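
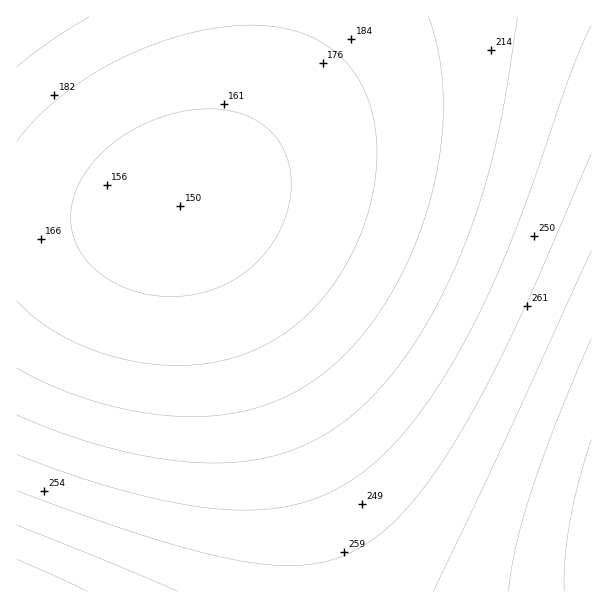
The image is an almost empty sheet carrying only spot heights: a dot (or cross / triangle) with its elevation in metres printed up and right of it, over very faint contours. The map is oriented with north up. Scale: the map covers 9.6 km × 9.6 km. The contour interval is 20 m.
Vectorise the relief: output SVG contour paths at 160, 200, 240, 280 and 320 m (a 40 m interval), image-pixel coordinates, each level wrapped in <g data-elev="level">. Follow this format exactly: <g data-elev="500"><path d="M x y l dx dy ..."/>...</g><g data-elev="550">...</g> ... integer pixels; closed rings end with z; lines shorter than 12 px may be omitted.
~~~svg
<g data-elev="160"><path d="M158 296l-24-5-21-9-18-13-13-15-9-18-2-18 2-20 8-19 14-19 19-17 23-15 24-11 25-6 26-2 24 3 19 8 12 8 11 12 7 13 5 15 1 17-1 16-5 17-7 17-10 14-12 14-14 12-15 9-17 6-16 5-18 2z"/></g><g data-elev="200"><path d="M17 67l34-26 38-24"/><path d="M428 17l11 40 4 47-3 48-10 49-17 50-23 45-27 39-31 32-30 21-33 16-36 9-39 4-44-3-46-10-45-15-42-21"/></g><g data-elev="240"><path d="M591 26l-21 48-56 160-20 48-21 44-27 48-27 40-29 34-28 25-29 18-31 12-35 6-37 1-45-5-51-12-59-17-58-22"/></g><g data-elev="280"><path d="M178 591l-161-66"/><path d="M591 251l-90 198-68 142"/></g><g data-elev="320"><path d="M591 439l-13 44-8 39-5 36-1 33"/></g>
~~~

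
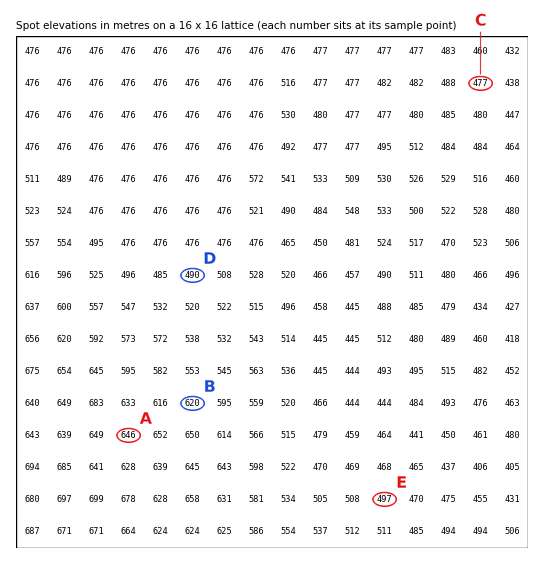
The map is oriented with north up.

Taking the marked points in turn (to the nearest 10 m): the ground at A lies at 650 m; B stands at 620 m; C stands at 480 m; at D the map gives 490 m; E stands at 500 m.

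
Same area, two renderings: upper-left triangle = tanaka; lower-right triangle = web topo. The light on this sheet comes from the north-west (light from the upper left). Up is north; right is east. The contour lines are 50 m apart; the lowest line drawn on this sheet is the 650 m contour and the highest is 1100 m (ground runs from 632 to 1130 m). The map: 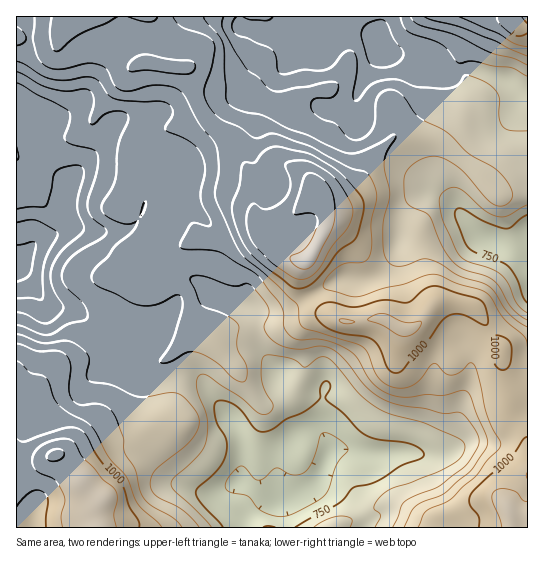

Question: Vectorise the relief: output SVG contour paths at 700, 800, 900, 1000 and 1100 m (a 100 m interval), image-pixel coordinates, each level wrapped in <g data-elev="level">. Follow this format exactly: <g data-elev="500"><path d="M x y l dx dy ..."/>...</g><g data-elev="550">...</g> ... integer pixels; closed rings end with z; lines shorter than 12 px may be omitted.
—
<g data-elev="700"><path d="M273 515l-13-5-13-14-16-3-4-3-2-4 1-4 9-13 4-3 4 0 11 12 4 2 5-1 10-9 4-2 13 6 9 1 7-4 5-6 11-32 4 0 5 2 15 10 2 5-11 14-8 25-6 8-32 17-9 3z"/><path d="M17 222l13-2 7 0 18 10 3 4-11 21-3 10-1 12 0 18-1 4-25-1"/></g><g data-elev="800"><path d="M211 527l-17-19-19-17-4-6 3-7 25-24 7-12 1-23-10-28 0-12 4-4 6 0 34 22 17 16 4 1 5 0 5-4 1-5-10-18-2-17 2-12 2-2 4-1 22 4 14 8 14-10 8 1 10 8 22 28 18 14 14 6 35 10 32 14 6 5 1 6-2 5-9 9-19 10-44 16-9 6-8 11 0 3 7 6-6 12"/><path d="M350 527l2-8-5-2-5-1-15 3-13 8"/><path d="M527 313l-10-10-9-20-7-9-11-6-23-7-8-6-16-33-4-21 2-6 2-3 6-4 5-1 8 3 22 20 13 6 10 0 20-11"/><path d="M17 160l2-3-2-10"/><path d="M527 131l-16 0-8-4-4-8 1-20-4-8-10-9-17-7-4 1-8 10-11 3-29-2-20-8-16 2-11 5-11 13-4 2-2-6 4-33-2-8-4-3-7 2-11 13-7 4-8 1-15-1-16 4-6 0-3-4-2-15-5-6-24-11-9-2-4-4-2-7 4-8"/><path d="M17 83l50 27 3 4 0 4-6 19 2 4 6 4 21 4 4 4 1 6-1 10-9 29 0 9 3 10 13 10 3 4-5 7-30 19-7 8-3 8 0 6 3 6 16 16 5 6 2 7-2 5-17 5-15 9-7 2-6-1-24-9"/><path d="M243 17l7 3 15 1 5-2 3-2"/><path d="M400 17l3 9 4 5 35 14 16 18 15-2 21 5 16 1 17 9"/></g><g data-elev="900"><path d="M182 527l-8-8-23-13-8-9-4-8-4-19-10-17-2-16-11-26-10-6-8-1-13 1-6-2-3-4-3-10 2-24-5-10-8-4-21 0-20-7"/><path d="M527 327l-18-13-15-23-9-7-26-8-18-12-12-5-7 0-21 7-7 0-5-4-4-7-2-10 0-23 7-28-5-23-1-9 2-9 9-14 1-4-3 0-12 7-20 10-14 1-40-18-20-7-24-12-18-4-12-5-5-4-2-5-3-55-4-7-13-14-2-5"/><path d="M17 61l8 3 17 12 11 3 14 1 19-3 8 1 6 4 9 13 7 4 25 3 20-1 9 4 3 5 0 4-7 12 0 4 25 13 8 7 4 8 2 13-4 27 2 8 8 16 0 3-2 1-14-3-4 1-10 18-1 5 5 2 22 1 12 2 37 22 25 31 2 8 1 14 7 10 8 3 16-1 10 1 21 9 11 8 16 26 8 7 10 5 15 2 20-3 16 2 21-6 6 3 18 44 1 5-1 5-16 23-24 21-8 5-17 6-8 5-10 20"/><path d="M424 17l9 3 32 9 62 27"/></g><g data-elev="1000"><path d="M139 527l-1-6-9-15-7-21-21-24-14-24-5-6-7-3-8 0-42 14-4-1-4-3"/><path d="M17 506l6-8 8-6 7-2 5 2 3 3 2 6-2 26"/><path d="M527 437l-4 2-12 18-25 22-15 15-2 9 10 14 0 10"/><path d="M393 373l5 0 5-3 25-29 13-19 8-6 6-2 7 0 20 10 5 1 1-8-5-14-7-5-42-12-9 3-12 11-6 3-24-3-29 7-25-5-6 2-5 3-2 4 0 6 10 10 13 6 26 4 9 4 6 8 7 19z"/><path d="M502 370l4-1 4-5 1-18-1-4-4-4-11-3-2 2-1 4 1 17 3 8z"/><path d="M293 287l9 1 11-5 12-13 13-18 17-13 3-6 4-16 2-14-3-7-11-13-19-17-22-13-28-6-7 0-10 4-10 12-8-1-3 1-4 23-7 17 0 10 7 22 10 16 14 14z"/><path d="M179 74l8 0 5-1 3-4 0-6-5-2-20-2-25-5-11 4-4 4-2 5 1 3 2 2 18-2z"/><path d="M52 17l-2 21 3 11 4 2 22-17 27-11 11-6"/><path d="M128 17l21 5 5-1 3-4"/><path d="M497 17l2 6 14 12 6 1 8-3"/></g><g data-elev="1100"><path d="M49 461l5 0 7-2 3-4 0-4-6-2-8 2-4 6z"/><path d="M301 269l8-1 6-6 16-31 4-13-1-17-3-12-9-11-11-5-4 0-3 4-10 34 1 4 18-1 3 3 2 4-3 10-7 14-6 6-10 4-2 3 3 5z"/></g>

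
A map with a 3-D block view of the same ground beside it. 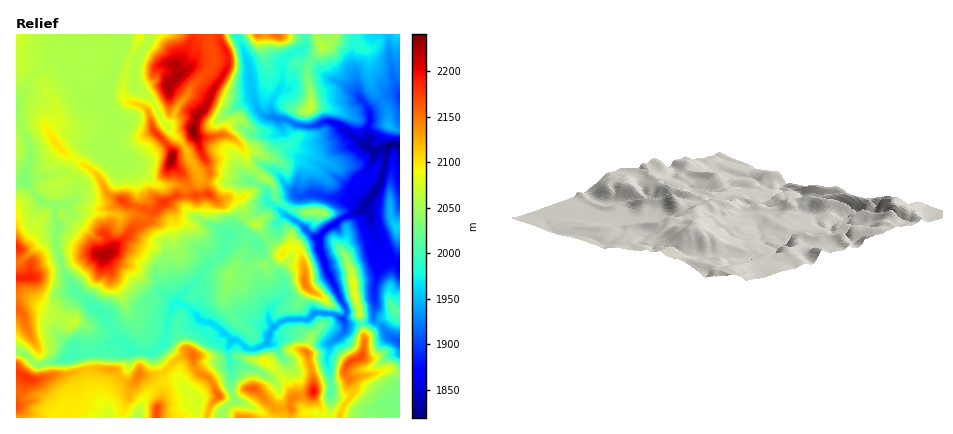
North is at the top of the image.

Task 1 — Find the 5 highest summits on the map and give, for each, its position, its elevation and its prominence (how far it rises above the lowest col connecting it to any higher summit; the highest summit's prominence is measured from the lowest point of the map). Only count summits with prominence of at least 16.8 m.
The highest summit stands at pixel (194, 130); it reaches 2241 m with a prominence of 422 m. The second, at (172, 158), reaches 2235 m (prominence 99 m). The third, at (168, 86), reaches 2226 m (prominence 54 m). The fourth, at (104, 256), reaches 2224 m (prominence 74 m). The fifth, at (314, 392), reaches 2199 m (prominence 158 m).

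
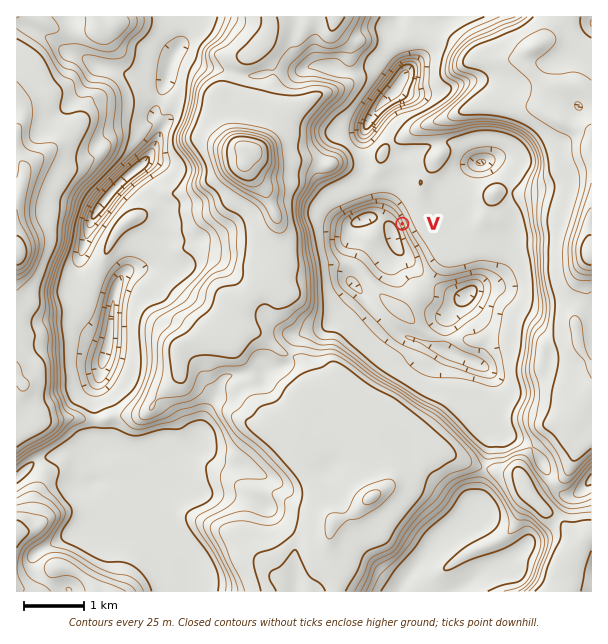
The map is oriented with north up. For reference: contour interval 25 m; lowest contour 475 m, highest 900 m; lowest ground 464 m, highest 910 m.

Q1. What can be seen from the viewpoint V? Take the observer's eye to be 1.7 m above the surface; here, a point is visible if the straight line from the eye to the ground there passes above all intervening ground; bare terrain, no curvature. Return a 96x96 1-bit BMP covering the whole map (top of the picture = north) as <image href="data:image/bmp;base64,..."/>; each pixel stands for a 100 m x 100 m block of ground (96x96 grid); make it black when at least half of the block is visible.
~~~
<image width="96" height="96" href="data:image/bmp;base64,Qk2+BAAAAAAAAD4AAAAoAAAAYAAAAGAAAAABAAEAAAAAAIAEAAATCwAAEwsAAAIAAAAAAAAA////AAAAAAAAAAAAAAAAAAAAAAAAAAAAAAAAAAAAAAAAAAAAAAAAAAAAAAAAAAAAAAAAAAAAAAAAAAAAAAAAAAAAAAAAAAAAAAAAAAAAAAAAAAAAAAAAAAAAAAAAAAAAAAAAAAAAAAAAAAAAAAAAAAAAAAAAAAAAAAAAAAAAAAAAAAAAAAAAAAAAAAAAAAAAAAAAAAAAABAAAAAAAAAAAAAAAAAAAAAAAAAAAAAAACAAAAAAAAAAAAAAAEAAAAAAAAAAAAAAAAAAAAAAAAAAAAAAAAAAAAAAAAAAAAAAAAAAAAAAAAAAAAAAAAAAAAAAAAAAAAAAYAAAAAAAAAAAAAAD/AAAAAAAAAAAAAAH/AAAAAAAAAAAAAAP/AAAAAAAAAAAAAA/+AAAAAAAAAAAAAD8MAAAAAAAAAAAAAH4AAAAAAAAAAAAAAPwAAAAAAAAAAAAAAfgAAAAAAAAAAAAAB/AAAAAAAAAAAAAAD+AAAAAAAAAAAAAAH+AAAAAAAAAAAAAAf8AAAAAAAAAAAAAB/wAAAAAAAAAAAAAH/ACAAAAAAAAAAAAP//8AAAAAAAAAAAA///4AAAAAAAAAAAB/jnwAAAAAAAAAAAD/AAAAAAAAAAAAAD/8BAAAAAAAAAAAAP/4AAAAAAAAAAAAA//zAAAAAAAAAAAAA//nAAAAAAAAAAAAAH/OAAAAAAAAAAAAAD+cAAAAAAAAAAAAADwcAAAAAAAAAAAAABw4AAAAAAAAAAAAABzwEAAAAAAAAAAAADzwMAAAAAAAAAAAAD/g8AAAAAAAAAAAAH/B8AAAAAAAAAAAAH+D/AAAAAAAAAAAAH8H/gAAAAAAAAAAAH8P/gAAAAAAAAAAAH8f/AAAAAAAAAAAAH///AAAAAAAAAAAAH//+AAAAAAAAAAAAP//8AAAAAAAAAAAAP//8AAAAAAAAAAAAP//4AAAAAAAAAAAAP//4AAAAAAAAAAAAf//4AAAAAAAAAAAA///4AAAAAAAAAAAA///4AAAAAAAAAAAB+f/wAAAAAAAAAAAB+H/wAAAAAAAAAAAD/B/gAAAAAAAAAAAD/APgAAAAAAAAAAADvgAAAAAAAAAAAAAPHwAAAAAAAAAAAAAfH8AAAAAAAAAAAAAPHOAAAAAAAAAAAAAPGGAAAAAAAAAAAAAHAAAAAAAAAAAAAAAHAAAAAAAAAAAAAAAGAAAAAAAAAAAAAAAAAAAAAAAAAAAAAAAAAAAAAAAAAAAAAAAAAAAAAAAAAAAAAAAAAAAAAAAAAAAAAAAAAAAAAAAAAAAAAAAAAAAAAAAAAAAAAAAAAAAAAAAAAAAAAAAAAAAAAAAAAAAAAAAAAAAAAAAAAAAAAAAAAAAAAAAAAAAAAAAAAAAAAAAAAAAAAAAAAAAAAAAAAAAAAAAAAAAAAAAAAAAAAAAAAAAAAAAAAAAAAAAAAAAAAAAAAAAAAAAAAAAAAAAAAAAAAAAAAAAAAAAAAAAAAAAAAAAAAAAAAAAAAAAAAAAAAAAAAAAAAAAAAAAAAAAAAAAAAAAAAAAAAAAAA="/>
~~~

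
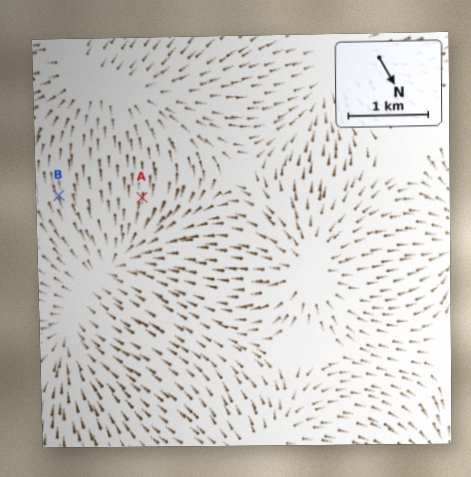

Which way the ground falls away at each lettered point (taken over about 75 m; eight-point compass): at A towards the NE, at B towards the N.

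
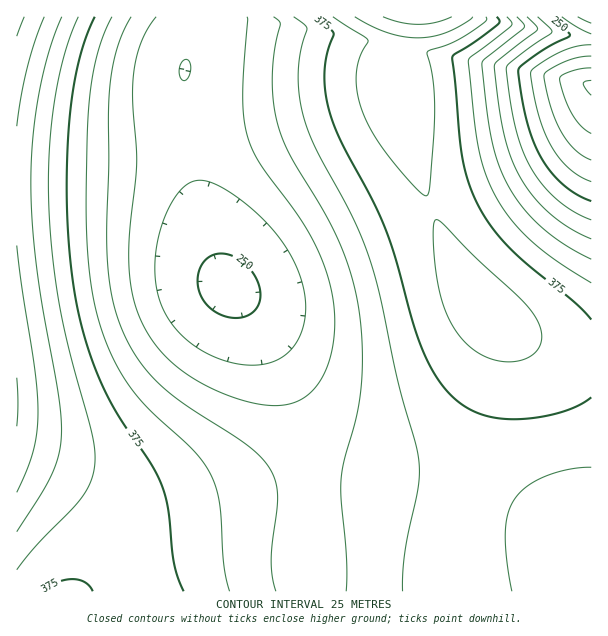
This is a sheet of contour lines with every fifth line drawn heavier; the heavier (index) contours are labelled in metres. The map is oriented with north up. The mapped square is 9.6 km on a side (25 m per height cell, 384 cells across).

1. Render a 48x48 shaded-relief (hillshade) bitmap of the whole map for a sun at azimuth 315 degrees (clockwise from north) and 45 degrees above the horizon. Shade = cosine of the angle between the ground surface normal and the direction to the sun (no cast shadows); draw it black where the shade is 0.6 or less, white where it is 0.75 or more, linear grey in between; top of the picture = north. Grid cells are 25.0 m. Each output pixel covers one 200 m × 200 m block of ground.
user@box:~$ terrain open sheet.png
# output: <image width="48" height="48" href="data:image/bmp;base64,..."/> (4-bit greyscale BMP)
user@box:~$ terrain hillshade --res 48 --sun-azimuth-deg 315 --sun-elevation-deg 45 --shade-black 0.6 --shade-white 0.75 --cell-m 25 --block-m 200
<image width="48" height="48" href="data:image/bmp;base64,Qk32BAAAAAAAAHYAAAAoAAAAMAAAADAAAAABAAQAAAAAAIAEAAATCwAAEwsAABAAAAAAAAAAAAAAABEREQAiIiIAMzMzAERERABVVVUAZmZmAHd3dwCIiIgAmZmZAKqqqgC7u7sAzMzMAN3d3QDu7u4A////AHiZqru7u6qqmZmaqrvMzMzMu7qqqqqrvHiJqqu7u6qpmZmaqrvMzMzMy7qqqqqru3eJmqq7uqqpmZmaqru8zMzMy7uqqqqqu2eImaqqqqqZmZmaqru8zMzMy7uqqqqqu2d4maqqqqqZmZmaqru8zMzMy7uqqqqqq2d4mZqqqqqZmZmaqru8zMzMy7uqqqqqqmZ4iZqqqqqZmZmaqru8zMzMy7uqqqqqqmZ4iZmqqqqpmZmqqru7zMzMy7uqqqqqqmZ4iZmqqqqqqqqqqru7zMzMy7uqqqmaqmZ3iZmqqqqqqqqqq7u8zMzMu7uqqpmZqmZ3iZmqqqqqqqqru7u8zMzMu7uqqpmZmmZ4iZmqqqqru7u7u7zMzMzLu7qqqZmZmWd4iZmqqru7u7u7vMzMzMzLu7qqqZmZmWd4iZmqq7u7u7vMzMzMzMzLu7qqqZmZmXd4iZmqq7u7vMzMzMzMzMzLu7qqmZmZmXd4iJmqq7u8zMzMzN3d3MzMu7qqmZmZmXd4iJmqq7u8zMzN3d3d3czMu7qqqZmZmXd4iJmaq7u8zMzd3d3d3czMu7qqqZmZmXd3iImaqru8zM3d3d3d3dzMu7qqqpmZmXd3iImZqru8zM3d3d3d3d3My7uqqqmZmXd3eIiZqqu7zMzd3d3d3d3My7uqqqqqqnd3eIiJmqq7zMzd3d3d3d3My7u6qqqqqnd3d4iJmaq7vMzN3d3d3d3czLu6qqqqqnd3d3iImZqru8zM3d3d3d3czLu7uqqru3d3d3eIiZqqu7zMzd3d3d3czLu7u7u7u3d3d3d4iJmqq7vMzN3d3d3czLu7u7u7u3d3d3d4iJmaqru8zM3d3d3MzLu7u7u7zHd3d3d3iImZqqu7zMzd3dzMzLu7u7u8zHd3d3d3iImZqqu7vMzMzMzMy7u6u7u8zHd3d3d3iImZqqq7vMzMzMzMu7qqqru8zGZnd3d3iImZqqq7u8zMzMzLu6qqqqu8zGZmd3d4iImZqqq7u8zMzMzLuqqpqqq7zGZmd3d4iJmaqqq7u8zMzMy7uqmZmaq7zGZmd3d4iJmaqqu7u8zMzMu7qpmYmZqrzGZmd3eIiZmqqru7u8zMzLu6qZiIiJmrzGZmZ3eImZqqu7u7zMzMy7u6qYh3eImavGZmZ3eImaqru7vMzMzMy7uqmYd3d3iau2ZmZ3eImaq7vMzMzMzMy7uqmIdmZneJq2ZmZneImau7zMzMzMzMy7upmHdmZmeJq2ZmZneImau8zMzd3dzMy7upmHZlVmd4qlVVZmd4mau8zN3d3d3czLupmHZVVWZ4mlVVVmd4iau8zN3d3d3dzLupmHZVVVZ4mVVVVWZ3iau8zd3d3d3dzMuqmHZVVFVVZlVVVVZniZq8zd3e7u7d3MuqmHVDMiIjM1VVVVVneJq7zN3e7u7t3cuphkMhAAABI1VURFVWeJqrzN3u7u7ty6mHVCEAAAACRVVURERWZ4mrvN3e7dzLqYdlQyEAASNWimVURERVZ4mavM3e7cupiHZlQyEAACR5zQ=="/>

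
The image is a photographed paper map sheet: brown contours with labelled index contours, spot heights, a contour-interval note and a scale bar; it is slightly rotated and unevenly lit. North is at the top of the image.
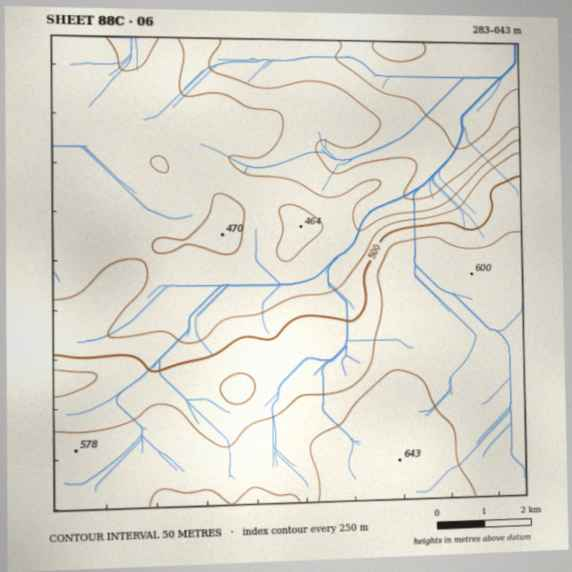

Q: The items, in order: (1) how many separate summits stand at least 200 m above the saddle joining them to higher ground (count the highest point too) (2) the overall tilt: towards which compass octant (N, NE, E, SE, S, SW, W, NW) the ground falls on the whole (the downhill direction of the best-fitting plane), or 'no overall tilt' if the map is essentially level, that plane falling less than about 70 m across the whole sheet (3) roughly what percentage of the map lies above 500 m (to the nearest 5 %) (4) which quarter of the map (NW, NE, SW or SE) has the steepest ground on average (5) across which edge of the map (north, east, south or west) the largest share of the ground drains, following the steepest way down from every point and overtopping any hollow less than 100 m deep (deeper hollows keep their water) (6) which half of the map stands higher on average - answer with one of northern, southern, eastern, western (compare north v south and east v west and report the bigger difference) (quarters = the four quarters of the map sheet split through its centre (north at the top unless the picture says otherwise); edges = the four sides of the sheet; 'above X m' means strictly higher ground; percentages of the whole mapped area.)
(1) Counting only tops that stand 200 m proud, the map has 1 summit.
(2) Overall the map slopes down towards the north.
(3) Ground above 500 m makes up about 45 % of the sheet.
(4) The north-east quarter is the steepest part of the map.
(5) The largest share of the runoff leaves by the northern edge.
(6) On average the southern half of the map is the higher ground.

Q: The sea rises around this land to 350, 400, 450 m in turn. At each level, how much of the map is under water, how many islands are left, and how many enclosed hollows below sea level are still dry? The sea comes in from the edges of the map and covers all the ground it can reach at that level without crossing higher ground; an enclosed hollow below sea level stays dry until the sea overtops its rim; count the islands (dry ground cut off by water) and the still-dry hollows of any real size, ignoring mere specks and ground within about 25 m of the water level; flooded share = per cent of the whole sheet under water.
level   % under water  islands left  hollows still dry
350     13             0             0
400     21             0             0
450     48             0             0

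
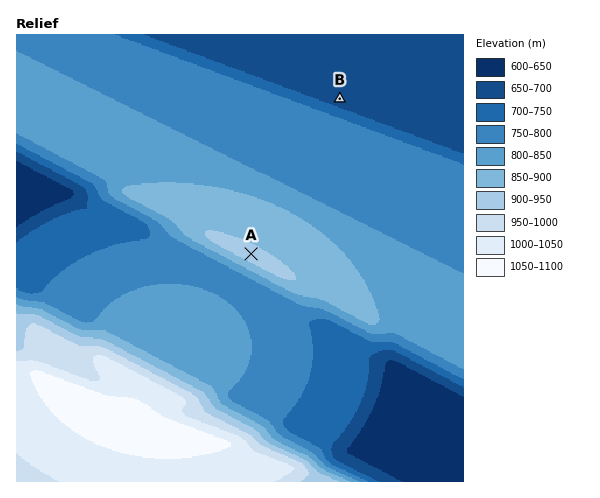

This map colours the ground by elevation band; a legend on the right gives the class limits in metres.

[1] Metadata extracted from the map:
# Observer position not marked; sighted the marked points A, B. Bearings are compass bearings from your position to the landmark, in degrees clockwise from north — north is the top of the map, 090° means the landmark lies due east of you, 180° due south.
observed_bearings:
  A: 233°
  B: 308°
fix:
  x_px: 397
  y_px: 144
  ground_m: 770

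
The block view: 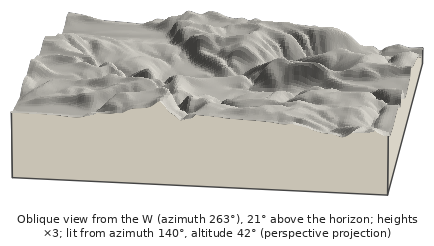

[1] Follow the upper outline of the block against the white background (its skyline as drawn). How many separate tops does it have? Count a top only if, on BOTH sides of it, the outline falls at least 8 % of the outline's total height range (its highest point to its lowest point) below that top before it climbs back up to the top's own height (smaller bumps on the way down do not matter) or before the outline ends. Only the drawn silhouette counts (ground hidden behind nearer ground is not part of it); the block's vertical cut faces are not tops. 2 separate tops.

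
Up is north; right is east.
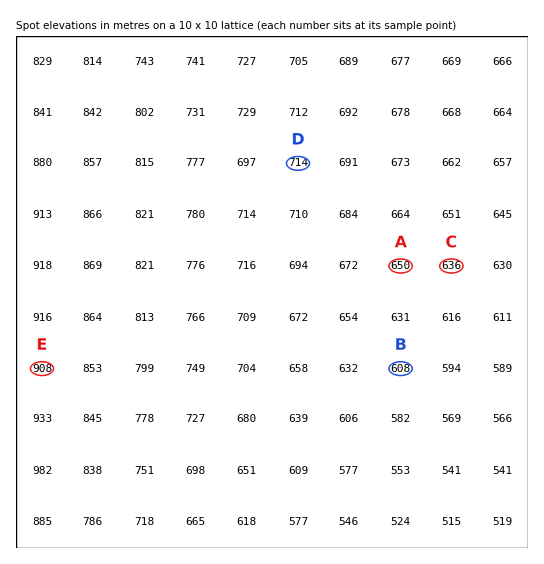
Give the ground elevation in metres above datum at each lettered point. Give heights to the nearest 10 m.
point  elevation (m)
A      650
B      610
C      640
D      710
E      910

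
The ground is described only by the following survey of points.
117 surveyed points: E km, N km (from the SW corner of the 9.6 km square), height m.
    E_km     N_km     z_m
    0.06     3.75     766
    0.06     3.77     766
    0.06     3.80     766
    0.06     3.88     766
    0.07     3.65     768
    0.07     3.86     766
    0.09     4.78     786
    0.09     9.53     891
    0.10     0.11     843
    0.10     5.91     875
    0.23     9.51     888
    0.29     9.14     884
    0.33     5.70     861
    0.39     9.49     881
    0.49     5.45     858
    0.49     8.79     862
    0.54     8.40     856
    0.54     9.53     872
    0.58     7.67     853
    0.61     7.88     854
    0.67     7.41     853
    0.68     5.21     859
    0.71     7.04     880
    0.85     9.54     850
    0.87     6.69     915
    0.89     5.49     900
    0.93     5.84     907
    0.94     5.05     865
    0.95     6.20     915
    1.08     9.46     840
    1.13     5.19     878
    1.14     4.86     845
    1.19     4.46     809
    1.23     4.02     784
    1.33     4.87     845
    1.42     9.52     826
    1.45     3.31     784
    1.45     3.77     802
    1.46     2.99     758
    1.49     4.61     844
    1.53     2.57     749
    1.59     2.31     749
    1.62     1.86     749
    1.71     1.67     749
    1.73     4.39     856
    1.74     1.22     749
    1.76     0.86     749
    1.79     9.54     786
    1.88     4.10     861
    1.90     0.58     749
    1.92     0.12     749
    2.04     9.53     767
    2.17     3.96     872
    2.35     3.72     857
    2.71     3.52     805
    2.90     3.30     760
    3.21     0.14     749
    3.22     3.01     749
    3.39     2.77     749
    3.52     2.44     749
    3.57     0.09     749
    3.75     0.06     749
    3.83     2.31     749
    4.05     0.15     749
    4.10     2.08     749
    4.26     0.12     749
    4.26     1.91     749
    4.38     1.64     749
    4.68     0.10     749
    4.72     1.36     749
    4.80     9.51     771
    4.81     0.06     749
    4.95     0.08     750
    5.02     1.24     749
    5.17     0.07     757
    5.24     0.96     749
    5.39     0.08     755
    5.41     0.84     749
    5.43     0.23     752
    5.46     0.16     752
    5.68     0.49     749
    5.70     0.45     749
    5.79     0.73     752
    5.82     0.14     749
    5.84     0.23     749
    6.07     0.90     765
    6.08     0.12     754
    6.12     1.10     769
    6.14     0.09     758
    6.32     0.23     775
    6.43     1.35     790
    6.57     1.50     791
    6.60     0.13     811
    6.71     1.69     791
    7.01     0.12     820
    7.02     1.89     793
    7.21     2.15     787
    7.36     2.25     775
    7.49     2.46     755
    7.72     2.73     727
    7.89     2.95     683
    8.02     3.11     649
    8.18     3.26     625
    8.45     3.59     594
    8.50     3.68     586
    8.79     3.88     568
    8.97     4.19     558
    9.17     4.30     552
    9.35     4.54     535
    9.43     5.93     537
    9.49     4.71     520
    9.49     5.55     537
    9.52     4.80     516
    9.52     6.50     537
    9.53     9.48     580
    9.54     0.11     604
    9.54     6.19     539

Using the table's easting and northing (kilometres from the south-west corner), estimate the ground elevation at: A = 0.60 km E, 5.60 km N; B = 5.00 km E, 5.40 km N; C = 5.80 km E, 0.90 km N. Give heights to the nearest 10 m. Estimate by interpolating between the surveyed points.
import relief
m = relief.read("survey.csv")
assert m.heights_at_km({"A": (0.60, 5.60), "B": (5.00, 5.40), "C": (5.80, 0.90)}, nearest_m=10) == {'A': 870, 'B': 680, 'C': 760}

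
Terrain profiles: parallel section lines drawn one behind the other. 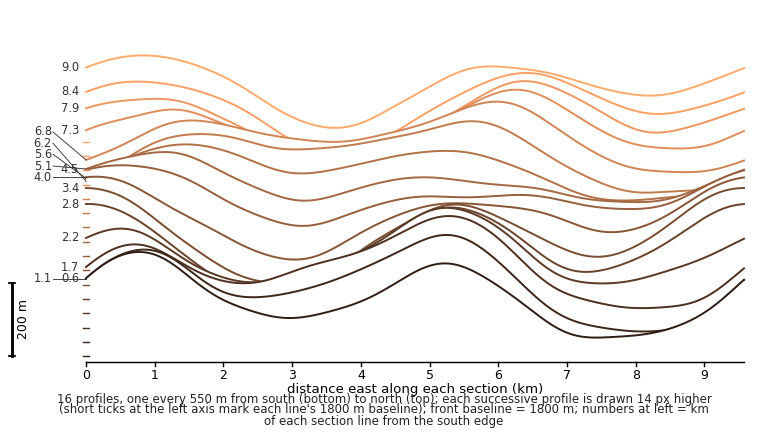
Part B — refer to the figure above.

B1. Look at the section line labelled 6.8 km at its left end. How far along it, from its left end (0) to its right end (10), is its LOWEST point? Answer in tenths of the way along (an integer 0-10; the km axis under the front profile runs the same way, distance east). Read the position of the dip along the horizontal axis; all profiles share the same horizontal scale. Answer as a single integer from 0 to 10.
9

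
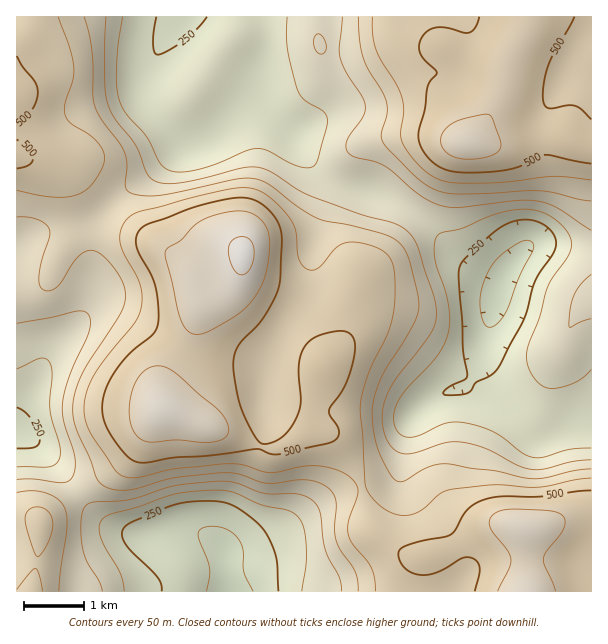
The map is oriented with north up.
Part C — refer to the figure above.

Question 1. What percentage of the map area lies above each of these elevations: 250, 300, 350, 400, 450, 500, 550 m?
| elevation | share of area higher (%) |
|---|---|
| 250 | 93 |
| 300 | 77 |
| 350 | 64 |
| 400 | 53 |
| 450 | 41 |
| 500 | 22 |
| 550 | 6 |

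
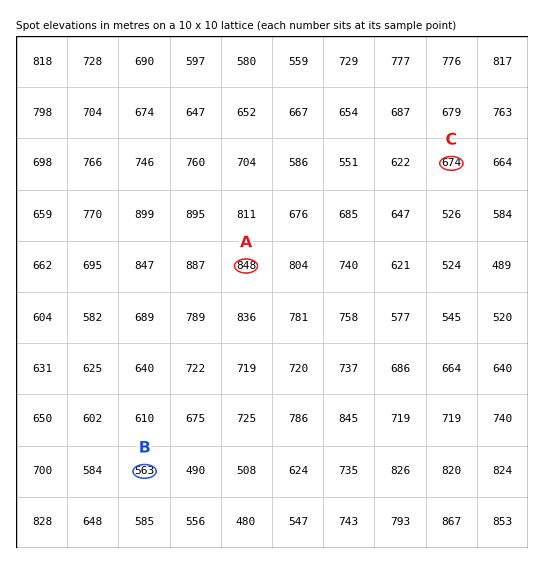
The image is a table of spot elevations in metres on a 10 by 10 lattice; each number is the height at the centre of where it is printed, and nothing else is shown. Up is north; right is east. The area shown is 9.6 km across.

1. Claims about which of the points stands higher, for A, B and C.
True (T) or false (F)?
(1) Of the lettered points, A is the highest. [T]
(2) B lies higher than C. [F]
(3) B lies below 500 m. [F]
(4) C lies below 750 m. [T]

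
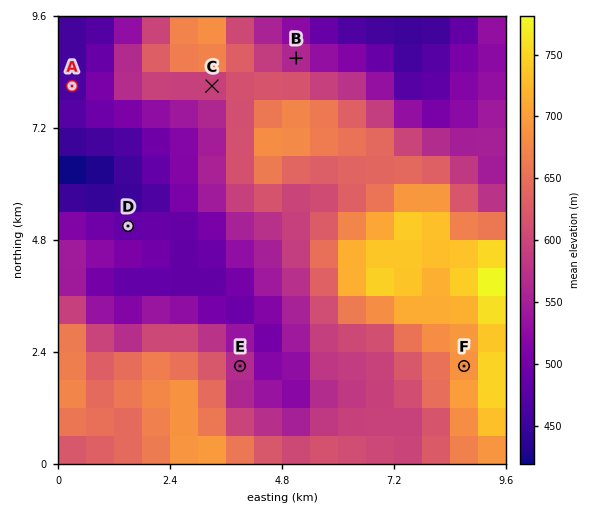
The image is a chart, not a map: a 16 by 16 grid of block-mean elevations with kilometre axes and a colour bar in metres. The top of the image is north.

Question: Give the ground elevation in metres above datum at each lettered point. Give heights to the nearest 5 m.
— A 465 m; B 560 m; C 585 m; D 485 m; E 570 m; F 685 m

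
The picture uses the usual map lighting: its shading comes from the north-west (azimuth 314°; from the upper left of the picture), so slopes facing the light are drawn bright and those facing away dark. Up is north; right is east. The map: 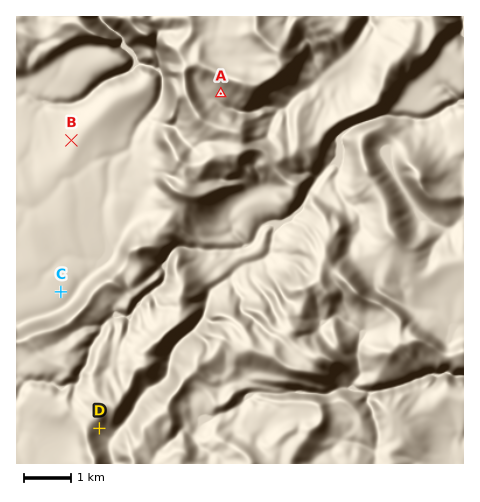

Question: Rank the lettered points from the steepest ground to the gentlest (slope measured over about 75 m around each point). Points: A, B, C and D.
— D A B C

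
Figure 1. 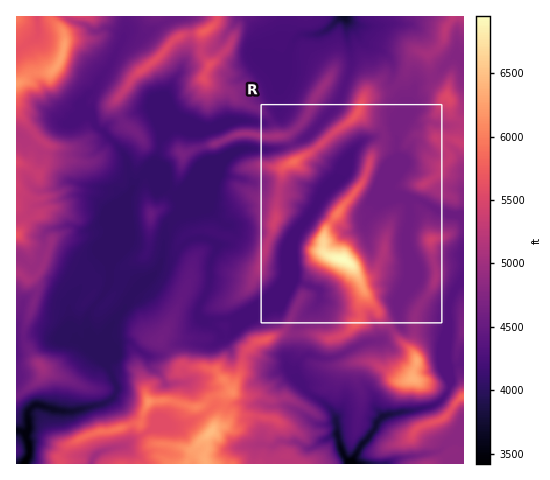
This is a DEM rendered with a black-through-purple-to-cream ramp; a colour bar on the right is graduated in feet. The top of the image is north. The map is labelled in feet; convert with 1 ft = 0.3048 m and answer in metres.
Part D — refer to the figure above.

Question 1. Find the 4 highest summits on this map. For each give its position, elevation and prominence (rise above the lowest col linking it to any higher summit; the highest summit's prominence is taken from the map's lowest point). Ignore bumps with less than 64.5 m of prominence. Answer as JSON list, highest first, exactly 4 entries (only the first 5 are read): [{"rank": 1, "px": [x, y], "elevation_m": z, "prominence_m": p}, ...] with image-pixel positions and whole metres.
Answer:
[{"rank": 1, "px": [343, 259], "elevation_m": 2119, "prominence_m": 1077}, {"rank": 2, "px": [210, 432], "elevation_m": 1971, "prominence_m": 503}, {"rank": 3, "px": [413, 378], "elevation_m": 1946, "prominence_m": 439}, {"rank": 4, "px": [62, 56], "elevation_m": 1914, "prominence_m": 575}]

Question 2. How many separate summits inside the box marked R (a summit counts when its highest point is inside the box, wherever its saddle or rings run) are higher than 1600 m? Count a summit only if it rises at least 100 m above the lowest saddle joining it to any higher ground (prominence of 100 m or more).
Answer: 3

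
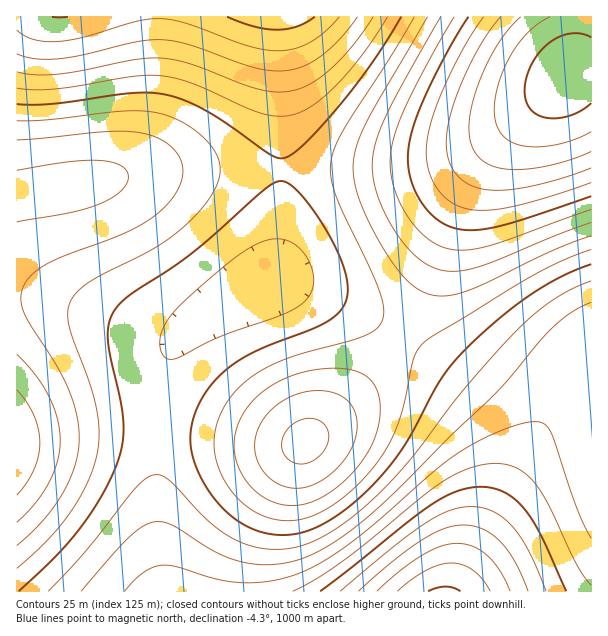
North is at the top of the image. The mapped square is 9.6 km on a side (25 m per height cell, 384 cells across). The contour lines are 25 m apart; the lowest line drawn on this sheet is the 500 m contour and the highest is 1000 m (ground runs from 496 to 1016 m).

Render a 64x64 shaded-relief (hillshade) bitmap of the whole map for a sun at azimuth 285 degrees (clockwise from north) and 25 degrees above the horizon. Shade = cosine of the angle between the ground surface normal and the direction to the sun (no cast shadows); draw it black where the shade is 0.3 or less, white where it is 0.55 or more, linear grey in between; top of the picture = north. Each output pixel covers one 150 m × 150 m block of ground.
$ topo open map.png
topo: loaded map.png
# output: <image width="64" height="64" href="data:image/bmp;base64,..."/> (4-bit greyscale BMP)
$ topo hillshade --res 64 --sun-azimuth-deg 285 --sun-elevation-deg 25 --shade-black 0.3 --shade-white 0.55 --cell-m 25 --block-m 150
<image width="64" height="64" href="data:image/bmp;base64,Qk12CAAAAAAAAHYAAAAoAAAAQAAAAEAAAAABAAQAAAAAAAAIAAATCwAAEwsAABAAAAAAAAAAAAAAABEREQAiIiIAMzMzAERERABVVVUAZmZmAHd3dwCIiIgAmZmZAKqqqgC7u7sAzMzMAN3d3QDu7u4A////AEREREVVVWZmd3d3d3ZlVUMyIhESIjNFVniaq7u7u7qpRERERFVVZmd3d3d3d2ZVRDIiEREiI0RWeJmqu7u7uqkzNERERVVWZ3d4iHd3ZlVEMiERERIjNFZ4iaq7u7u6qTMzM0REVVZnd4iIiHd2ZUQyIRERESI0RWeJmqu7u7qqMzMzNERFVmd3iIiIh3ZlVDIhEREREiNFZ4iaqru7qqozMzMzREVWZ3iIiIiId2ZUMiERAAESI0VneJmqq7uqqjMzMzM0RFVneIiZmYiHdlQzIREAAREjNFZ4iaqqqqqqMzMzMzREVWd4iZmZmId2VEMhEQAAESI0VneJmqqqqqozMzMzM0RVZ3iJmZmZiHdlQyERAAAREjRWZ4iZqqqqqjMzMzMzRFVneJmaqpmYh2VDIhEAAAESM0VniJmaqqqqQzMzMzNEVWeImaqqqZmHZUMyERAAARIjRWd4iZmqqqpDMzMzM0RVZ4iZqqqqmYh2VDIhEAABEiNFZneImZqqqkQzMzMzRFVniJqqqqqpmHZUMyERERESI0VWd4iZmZmZRDMzMzNEVWeJmqq7uqqYh2VDIhERERIjRFZneImZmZlEMzMzM0RVZ4maq7u7qpmHZUMyIREREiNEVWd4iJmZmURDMzMzRFVniZqru7u6qYdmVDMiIREiIzRVZneIiZmZREMzMzREVmeJqru7u7upmHZUQzIiIiIjNFVmd3iImZlURDMzNERWZ4mqu7u7u6qYdmVEMyIiIjNEVVZnd4iJmVVEQzNERVZniZq7u7u7qpmHZVRDMzMzM0RFVmZ3iIiZVURERERFVmeJmqu7u7u6qYd2VURDMzMzREVVZnd4iIlVVEREREVWZ4maq7u7u7qpiHZlVERDMzRERVVmZ3eIiFVUREREVVZniJqqu7u7uqmYd2ZVVERERERFVVZmd3iIVVVERERVVmeImaqru7u6qZiHdmZVVEREREVVVWZnd4hVVVRERVVWZ4iZqqq7u6qpmYh3ZmVVVERERFVVVmZ3eFVVVVVVVWZneImaqqqqqqqZiId3ZmVVVURERVVVZmd3ZVVVVVVVZmd4iZmqqqqqqpmYiHd2ZmVVVEREVVVWZ3dmVVVVVVVmZ3eImZmqqqqqmZmIiHd2ZlVVRERFVVVmd2ZVVVVVVWZmd4iImZmqqqqZmZmIh3dmZVVURERFVWZnZmVVVVVVZmZ3eIiJmZmZqqmZmZiId3ZmVVRERERVVmZmZlVVVVZmZmd3eIiJmZmZqpmZmYiHd2ZVVEREREVVZmZmZVVVVmZmZnd3eIiJmZmaqqmZmIh3ZmVURERERFVWZmZmZVVWZmZmZnd3iIiJmZqqqpmZiId2ZVRERERERVVmZmZmZVVWZmZmZnd3iIiZmaqqqZmYh3ZlVEREREREVWZmZmZlVVVVVmZmZnd4iImZqqqqmZmId2VVREQzRERFZmZmZmZVVVVVVWZmZ3eIiZmqqqqpmYh3ZlVERDMzRERmZmZmZlVVVVVVVWZmd3iJmaqqqqqZmIdmVUREMzNERGZmZmZmZVVVVVVVVmZneIiZqqqqqpmYh3ZVREQzMzREZmZmZmZlVVVVVVVVZmd3iJmqqqqqqZmHdmVURDMzM0RmZmZmZmZVVVVVVVVWZneImaqqqqqqmYh2ZVREQzMzRHdmZmZmZlVVVVVVVVZmd4iZqqqqqqqZiHdmVUREMzNEd3dmZmZmZVVVVVVVVmZ3iJmqqquqqqmYd2ZVVERDMzR3d3dmZmZlVVVVVVVWZneImaqqu7uqqZiHdmVUREQzM3d3d3dmZmZVVVVVVVVmd4iZqqu7u7qqmYd2ZVVEREQzd3d3d3ZmZmVVVVVVVmZ3iJmqq7u7u6qZiHdmVVRERESId3d3d3ZmZlVVVVVWZneImaq7u7u7qqmYh3ZlVURERIiIh3d3d2ZmVVVVVVZmd4iZqru7u7u6qpmId2ZVVEREiIiIiHd3dmZlVVVVZmZ3iJqqu7u7u7uqmYh3dmVVRESIiIiIiHd3ZmZVVVZmZ3eJmqu7vMzLu7qpmId3ZlVURIiIiIiIh3d2ZmZmZmZneImaq7vMzMzLu6qZiHd2ZVVEiJmZiIiIh3dmZmZmZnd4iZqrvMzMzMy7uqmYh3dmVVSJmZmZmIiId3ZmZmZmd3iJqru8zMzMzMu7qpmId3ZlVZmZmZmZiIiHd2ZmZmd3iJmqu8zMzd3MzLuqqZiHdmVViZmZmZmZiId3dmZmZ3eImaq7zM3d3dzMy7qqmYh3ZlWJmZmZmZmYiHd3ZmZ3d4iZqrvMzd3d3dzMu6qpmId2ZYiZmZmZmZiId3d2Z3d3iJmrvMzd3d3d3czLuqqZh3ZliJmZmpmZmYiHd3d3d3iImau8zN3d3d3d3My7qpmId2aImZmqqpmZmId3d3d3eIiaq7zN3d3e3d3dzMu6qZiHZoiJmaqqqZmYiHd3d3d4iJqrvM3d3u7u3d3cy7uqmId2eImZmqqqmZiId3d3d3iJmqu8zd3e7u7t3dzMu6qZiHZ4iZmaqqqZmIh3d3d3eImaq7zN3d7u7u7d3czLuqmId3eImZqqqpmYiHd3d3d4iZqrvM3d7u7u7u3d3Mu6qZh3d4iJmaqqmZiId3d3d3iJmqu8zd3u7u7u7t3czLuqmIdneImZmZmZmIh3d3d3eImaq7zN3e7u7u7u3d3Mu6qZiGZ3iJmZmZmYiHd3d3d4iJqrvM3d7u7u7u7d3cy7qpmI"/>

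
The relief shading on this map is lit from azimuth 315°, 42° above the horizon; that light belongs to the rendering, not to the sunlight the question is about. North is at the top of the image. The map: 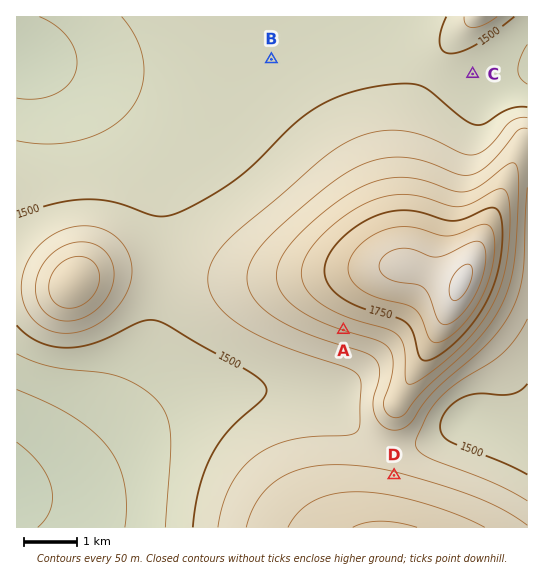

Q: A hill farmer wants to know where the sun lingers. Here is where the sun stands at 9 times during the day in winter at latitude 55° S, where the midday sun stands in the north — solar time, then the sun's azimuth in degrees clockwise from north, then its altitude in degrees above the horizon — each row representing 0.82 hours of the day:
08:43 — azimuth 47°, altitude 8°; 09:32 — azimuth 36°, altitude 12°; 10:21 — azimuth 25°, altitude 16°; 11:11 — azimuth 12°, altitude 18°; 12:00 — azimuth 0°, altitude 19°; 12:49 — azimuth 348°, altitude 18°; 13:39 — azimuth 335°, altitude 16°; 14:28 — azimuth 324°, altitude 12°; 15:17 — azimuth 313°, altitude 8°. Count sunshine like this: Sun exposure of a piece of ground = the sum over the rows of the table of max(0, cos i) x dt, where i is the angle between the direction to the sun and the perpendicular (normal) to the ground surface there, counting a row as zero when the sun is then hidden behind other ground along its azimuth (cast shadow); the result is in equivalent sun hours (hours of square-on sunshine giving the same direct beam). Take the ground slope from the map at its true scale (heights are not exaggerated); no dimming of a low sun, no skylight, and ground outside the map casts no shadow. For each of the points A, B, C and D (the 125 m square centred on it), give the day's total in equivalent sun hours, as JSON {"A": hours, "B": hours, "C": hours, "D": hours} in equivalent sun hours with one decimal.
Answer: {"A": 0.7, "B": 1.8, "C": 1.7, "D": 2.4}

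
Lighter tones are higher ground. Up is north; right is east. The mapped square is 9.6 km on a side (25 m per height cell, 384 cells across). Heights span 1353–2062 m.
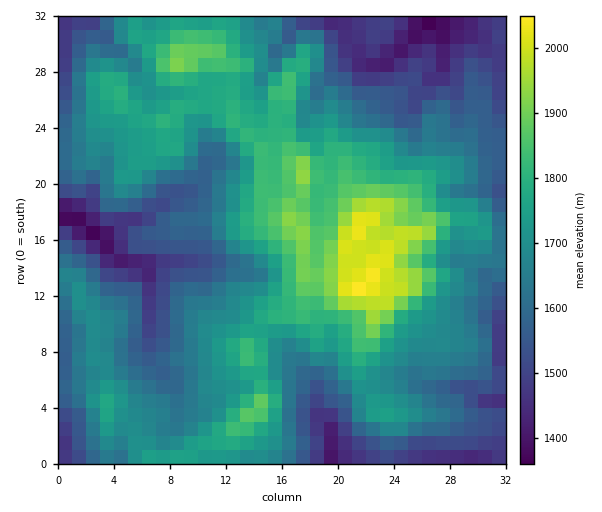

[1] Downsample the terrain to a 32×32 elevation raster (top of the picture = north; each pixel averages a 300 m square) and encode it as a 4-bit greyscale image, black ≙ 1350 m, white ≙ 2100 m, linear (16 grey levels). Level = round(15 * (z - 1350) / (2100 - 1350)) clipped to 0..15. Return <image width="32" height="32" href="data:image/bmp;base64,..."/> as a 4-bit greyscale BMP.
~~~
<image width="32" height="32" href="data:image/bmp;base64,Qk12AgAAAAAAAHYAAAAoAAAAIAAAACAAAAABAAQAAAAAAAACAAATCwAAEwsAABAAAAAAAAAAAAAAABEREQAiIiIAMzMzAERERABVVVUAZmZmAHd3dwCIiIgAmZmZAKqqqgC7u7sAzMzMAN3d3QDu7u4A////ADNWV4iIiHd2VDEiMzIiIiIkV2d2eIiYh2QxI0RDMzMzNGh3dmZ5qYhkITVndVVEQzRod2ZmZ5qoVCJGiIdmVENFeHZmVmeJuWQ0R4h2VVQiVnh2VVZ3eJhlRWd3ZVRDQ0ZnZVRWd4iHZVV4d2VmVVNGd1VFVneKl2Z2iYd2ZmZTRnZURFZ4mpdniIqod3dmU1Z3ZTRWd4iIiJiauYd3ZlNWdmU0Vnd3mZqZqsuYd2VDV3ZVM1Zmd4maq8zduYdlVGdlRCNVVmd4m7ve7dyndlRmUzIjREVVZ5u83e3MqHZVVUIRIzM0Vnirq93dypdmZkMhJERERWeJq6vd3duod3UxASREVFaJmryq3tzdyXeGEBMiNFVWiarLqs3cu7qIdRI1VENEVnmquqq83MuYd2Q0NnZURFZ4qquaq7uql2VUVVaIZVVFeKqsqaqZmZh2VFZmeIh2VWepq5mpmIiHdlRWdniIh1VpqaqJmYh2ZmVUVnd4iIdmiZmYiId3ZWVVRFZ4iImXeJmZl3h2VURlRURGiJiImYmYiZdnZVRDVURDNYmYeIiJmHqnVlREQzQ0QzaJl3mZiJhoqFRDMzMiNEM1d3aKu6qpdpl0MhEjMTQzNGVXiru6mHVodCIiEiEjIzREeIiqqZd2RmMiMxEREiMjNXh4iIiHZkMyIjMhARIj"/>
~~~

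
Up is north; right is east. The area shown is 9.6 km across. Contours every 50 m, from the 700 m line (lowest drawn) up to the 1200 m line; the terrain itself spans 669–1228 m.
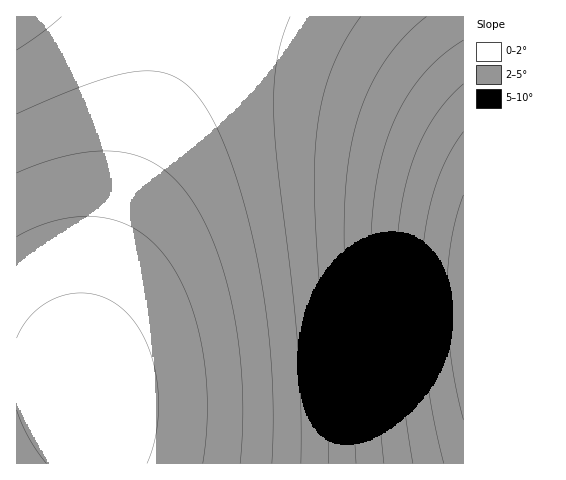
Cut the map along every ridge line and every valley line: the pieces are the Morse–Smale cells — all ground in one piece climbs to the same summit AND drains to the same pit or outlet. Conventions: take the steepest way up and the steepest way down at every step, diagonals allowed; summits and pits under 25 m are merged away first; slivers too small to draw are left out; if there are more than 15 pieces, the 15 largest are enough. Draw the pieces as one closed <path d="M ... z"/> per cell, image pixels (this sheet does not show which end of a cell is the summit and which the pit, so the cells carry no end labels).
<path d="M463 16l-281 1-1 15-6 22-57 164-28 102-6 56 10 54 3 34 367-1z"/><path d="M181 16l-165 1 1 357 40 4 16 4 13 9-2-15 1-26 11-60 22-72 57-164 6-22z"/><path d="M32 374l-16 1 0 88 80 1-1-26-9-46-6-6-13-6z"/>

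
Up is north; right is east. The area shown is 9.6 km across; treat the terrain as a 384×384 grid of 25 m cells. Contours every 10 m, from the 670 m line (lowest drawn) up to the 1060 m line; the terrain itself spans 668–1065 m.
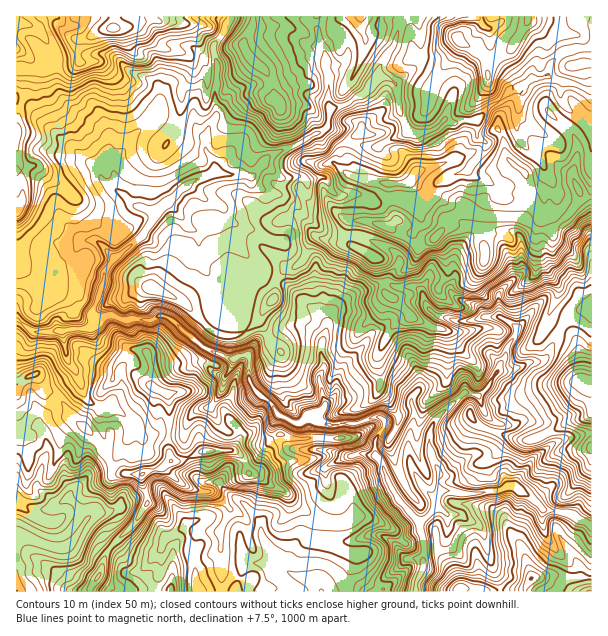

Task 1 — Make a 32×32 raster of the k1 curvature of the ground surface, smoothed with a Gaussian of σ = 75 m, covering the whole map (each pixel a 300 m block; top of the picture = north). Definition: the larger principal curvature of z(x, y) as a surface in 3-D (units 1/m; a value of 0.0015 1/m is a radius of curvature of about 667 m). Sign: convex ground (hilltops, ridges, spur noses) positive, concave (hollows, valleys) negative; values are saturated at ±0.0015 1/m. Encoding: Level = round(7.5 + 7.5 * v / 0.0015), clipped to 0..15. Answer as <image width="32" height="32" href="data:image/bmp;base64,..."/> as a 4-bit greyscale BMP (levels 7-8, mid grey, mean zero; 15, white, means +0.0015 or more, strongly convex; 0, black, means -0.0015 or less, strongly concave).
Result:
<image width="32" height="32" href="data:image/bmp;base64,Qk12AgAAAAAAAHYAAAAoAAAAIAAAACAAAAABAAQAAAAAAAACAAATCwAAEwsAABAAAAAAAAAAAAAAABEREQAiIiIAMzMzAERERABVVVUAZmZmAHd3dwCIiIgAmZmZAKqqqgC7u7sAzMzMAN3d3QDu7u4A////AIiq6ZnIeZmZh5iqnNy5yZqKmOmIqIqIeHeamXqaeMiZiHetl5iKiYiJmqurioq4qHmYmveImoiYiZnMi5icqriZmHjOqHqYipicqLiay5iYmYiqjn7ridyIqnuomZmJ2aqYnv/piN6nisqMqJqnmXyoqrl3zdzoirmJuaiZqZu7iJmpiLeouc///+mZmKzrioebiXi4mr2Ye7x+qc2YiJuYqJeIuZy5u6jf6cqcqoiaqpeqm73J6sqqmMh8nJqquqyIm4uIy9y6mYq4ia6Ih6marJrMrKybuomp15ipismZmHp+rLj93JiIqaq+zMmqmJqbi6mPl3qoiHqbqbiJi4eJmpy96od513d5uYysrainiImaqYeIiKqIiZuZjbjbiYiJuKmYeIiamZ3IyXvJq6qHiIuZmYiJd8u4i82KqaunuIiYqKiIiZmJvMqKqZq5yciKmIiJiJl4jIiIeKmIiJu4mYeIl5qYipmau5iYiJibqod4iYiIiJvMuom6mJqoqah4h4mZiImKqqeLmambiIq4iIiImHl4uXe7qIiZyYiYqIh4h4mYmMq5u6i4mLmamKiIeYiJmZq5mae4qYy4i5iZmoqXeZmZmKjIiJl414iYqYy4qZqYqoiImomJiqqIqZibqamImsiIiYqZisqbiIiImJuqqripiImKiHq5iLmI"/>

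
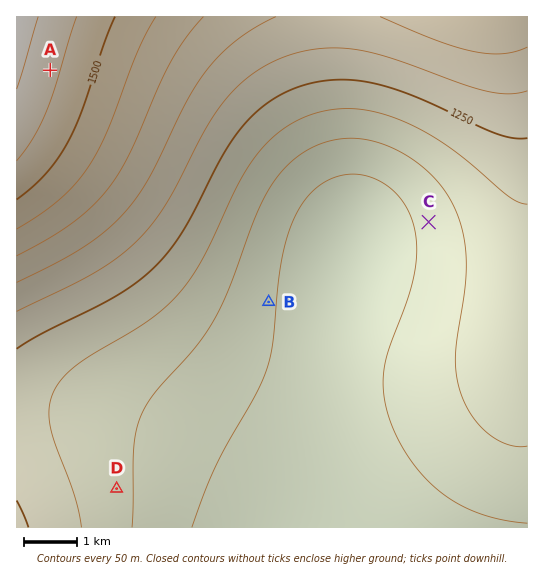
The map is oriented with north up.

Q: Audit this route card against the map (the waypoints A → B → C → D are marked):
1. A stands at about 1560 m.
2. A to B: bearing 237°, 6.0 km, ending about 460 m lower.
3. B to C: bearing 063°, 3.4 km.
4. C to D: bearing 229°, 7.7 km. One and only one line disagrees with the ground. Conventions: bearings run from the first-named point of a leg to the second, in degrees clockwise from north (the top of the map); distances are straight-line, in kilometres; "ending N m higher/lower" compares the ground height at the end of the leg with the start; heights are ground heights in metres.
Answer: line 2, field bearing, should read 137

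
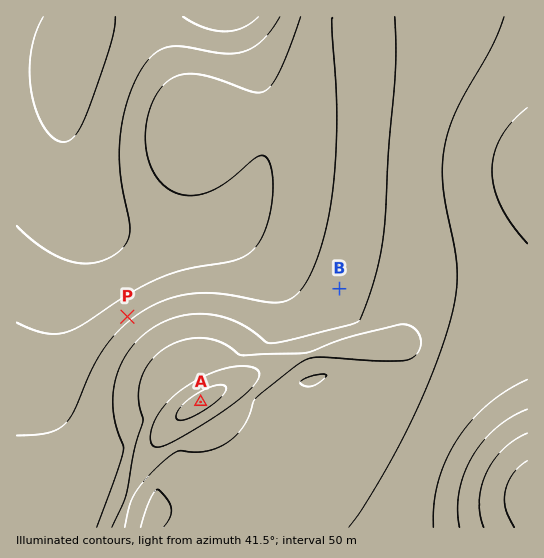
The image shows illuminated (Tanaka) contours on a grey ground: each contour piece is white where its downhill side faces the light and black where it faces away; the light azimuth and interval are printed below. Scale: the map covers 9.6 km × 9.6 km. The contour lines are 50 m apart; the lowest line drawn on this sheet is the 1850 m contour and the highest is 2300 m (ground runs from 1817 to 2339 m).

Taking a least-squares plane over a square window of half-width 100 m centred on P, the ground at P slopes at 7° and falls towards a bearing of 322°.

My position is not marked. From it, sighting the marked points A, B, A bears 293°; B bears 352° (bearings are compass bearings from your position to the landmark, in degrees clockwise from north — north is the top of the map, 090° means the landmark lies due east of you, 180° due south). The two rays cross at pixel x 365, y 472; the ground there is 2090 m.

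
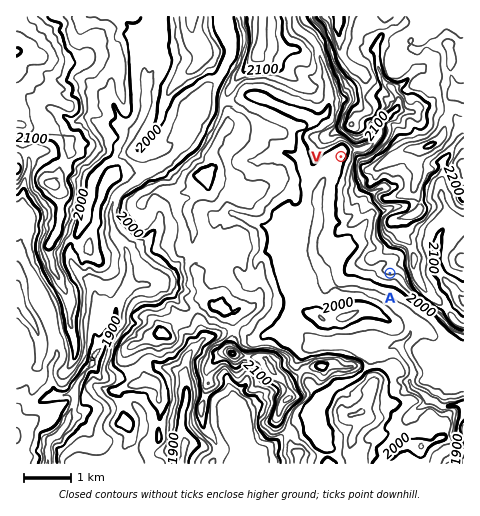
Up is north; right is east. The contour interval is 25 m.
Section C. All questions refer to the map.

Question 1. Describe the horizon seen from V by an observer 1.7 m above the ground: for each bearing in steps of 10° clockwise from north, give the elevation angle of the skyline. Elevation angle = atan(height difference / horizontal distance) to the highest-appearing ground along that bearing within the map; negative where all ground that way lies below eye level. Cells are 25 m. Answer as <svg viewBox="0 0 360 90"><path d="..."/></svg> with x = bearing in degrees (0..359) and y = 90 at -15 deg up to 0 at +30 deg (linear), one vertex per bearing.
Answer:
<svg viewBox="0 0 360 90"><path d="M0 30l10-10 10-3 10 2 10 4 10 7 10 11 10 0 10-8 10-7 10-7 10-5 10-1 10 7 10 11 10 10 10 6 10 4 10 4 10 2 10-2 10 0 10 2 10 0 10 0 10-1 10-1 10 1 10-1 10-4 10-3 10-4 10-3 10-1 10-1 10 0"/></svg>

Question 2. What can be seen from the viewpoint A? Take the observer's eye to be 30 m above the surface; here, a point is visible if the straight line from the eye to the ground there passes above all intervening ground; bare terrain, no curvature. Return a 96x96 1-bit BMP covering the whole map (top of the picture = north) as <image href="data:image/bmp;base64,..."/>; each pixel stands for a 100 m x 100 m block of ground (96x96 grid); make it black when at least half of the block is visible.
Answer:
<image width="96" height="96" href="data:image/bmp;base64,Qk2+BAAAAAAAAD4AAAAoAAAAYAAAAGAAAAABAAEAAAAAAIAEAAATCwAAEwsAAAIAAAAAAAAA////AAAAAAAAAAAAAAAAAAAAAAAAAAAAAAAAAAABAAAAAAAAAAAADAAAgAAAAAAAAAAAAAAA5gAAAAAAAAAAAAAAf4AAAAAAAAAAAAAAP/AAAAAAAAAAAAAAH/gAAAAAAAAAAAAAD/gAAAAAAAAAAAAAB/gAAAAAAAAAAAAAA/gAAAAAAAAAAAMOA/gAAAAAAAAAAAfkAcAAAAAAAAAAAAPjwAAAAAAAAAAAAAHz/gAAAAAAAAAAeAAT/AAAAAAAAAAAMACB3BwAAAAAAAAAMAD84B8AAAAAAAAAcAB+x/8AAAAAAAAA8AA/x/8AAAAAAAAB+AA/4/8AAAAAAAAD+AI/+f8AAAAAAAAD////8/8AAAAAAAEH////9/8AAAAAAAH/+P//7/8AAAAAAAP/4B/5n/8AAAAAAAf/gAf+H/8AAAAAAAf/AAD+D/4AAAAAgAP/AAAAD/wAAAABAAP/AAAAf/gAAAAAAAP/gAAAf/gAAAAAAAP/wCAB//wAAAAAAAH/4H+D//gAAAAAAA3//////8AAAAAAAA7//////wAAAAAAAB///////wAAAAAAAA/f/////wAAAAAAAA/P/////wAAAAAAAI/P/////gAAAAAAAc/P/////AAAAAAAAf/P/////AAAAAAAAf/v//P//AAAAAAAA/5v/+H/+AAAAAAAA/7v/+D/+AABAAAAA/7v/+Af+AABAAAAA////8AP+AABAAAAA7///8AD+AABgAAAB7///4AB+AABwAAAA4f//wAD8AAAwAAAA4b//gAHwAAAYAAAA4L//gADgAAAYAAAA4H//gADgAAAYAAAB4H/9AABgAAAYAAAB4H/9AAAAAAAcAAAB///8AAAAAAAcAAAD///+AEgAAAAcAAAB///+AGAAAAAcAAAA///+ADAAAAAcAAAA///+ADAAAAA+AAAAH//+ABwAAAA8AAAAH4P+AA4AAAA8AAAAH4H+AAIAAAAcAAAAP8B+ABAAAAAeAAAAH4B+AA4AAAAeAAAAD4A+AAAAAAAPAAAAD4AeQAAAAAAHwAAAD8AGQAAAAAAHwAAAD/wOAAAAAAAHwAAAD//+AAAAAAAHwAAAB//++AAAAAADgAAAB//++AAAABgBAAAAA//+AAAAAB+gAAAAA//+AAAAAB/4AAAAAf4EAAAAAB/wAAAAAPwAAAAAAB7gAAAAABAAAAAAAB+AAAAAAAAAAAAAAB8AAAAAAAAAAAAAAD+AAAAAAAAQAAAAAD/AAAAAAQBwAAAAAD/AAAAAAYD4AAAAAD/gAAAAAMP/AAAAAD/gAAAAAP//AAAAAD/gAAAAAH/+AAAAAD/wAAAAAD/8AAAAAD/4AAAAwB/+AAAAAD//wAAAwA/+AAAAAD//4AAAYAf/AAAAAD/8YAAAIAf/AAAAADj4AAAAIAP+AAAAABD4AAAAQAPwAAAAAAP4AAAAwAHgAAAAAAG4AAABgAHAAAAAAAD4AAABgAHAAAAAAAB4AAABAAHgAAAAABIYAAABAAHgAAAAADAAAAABAAHAAAAAAA="/>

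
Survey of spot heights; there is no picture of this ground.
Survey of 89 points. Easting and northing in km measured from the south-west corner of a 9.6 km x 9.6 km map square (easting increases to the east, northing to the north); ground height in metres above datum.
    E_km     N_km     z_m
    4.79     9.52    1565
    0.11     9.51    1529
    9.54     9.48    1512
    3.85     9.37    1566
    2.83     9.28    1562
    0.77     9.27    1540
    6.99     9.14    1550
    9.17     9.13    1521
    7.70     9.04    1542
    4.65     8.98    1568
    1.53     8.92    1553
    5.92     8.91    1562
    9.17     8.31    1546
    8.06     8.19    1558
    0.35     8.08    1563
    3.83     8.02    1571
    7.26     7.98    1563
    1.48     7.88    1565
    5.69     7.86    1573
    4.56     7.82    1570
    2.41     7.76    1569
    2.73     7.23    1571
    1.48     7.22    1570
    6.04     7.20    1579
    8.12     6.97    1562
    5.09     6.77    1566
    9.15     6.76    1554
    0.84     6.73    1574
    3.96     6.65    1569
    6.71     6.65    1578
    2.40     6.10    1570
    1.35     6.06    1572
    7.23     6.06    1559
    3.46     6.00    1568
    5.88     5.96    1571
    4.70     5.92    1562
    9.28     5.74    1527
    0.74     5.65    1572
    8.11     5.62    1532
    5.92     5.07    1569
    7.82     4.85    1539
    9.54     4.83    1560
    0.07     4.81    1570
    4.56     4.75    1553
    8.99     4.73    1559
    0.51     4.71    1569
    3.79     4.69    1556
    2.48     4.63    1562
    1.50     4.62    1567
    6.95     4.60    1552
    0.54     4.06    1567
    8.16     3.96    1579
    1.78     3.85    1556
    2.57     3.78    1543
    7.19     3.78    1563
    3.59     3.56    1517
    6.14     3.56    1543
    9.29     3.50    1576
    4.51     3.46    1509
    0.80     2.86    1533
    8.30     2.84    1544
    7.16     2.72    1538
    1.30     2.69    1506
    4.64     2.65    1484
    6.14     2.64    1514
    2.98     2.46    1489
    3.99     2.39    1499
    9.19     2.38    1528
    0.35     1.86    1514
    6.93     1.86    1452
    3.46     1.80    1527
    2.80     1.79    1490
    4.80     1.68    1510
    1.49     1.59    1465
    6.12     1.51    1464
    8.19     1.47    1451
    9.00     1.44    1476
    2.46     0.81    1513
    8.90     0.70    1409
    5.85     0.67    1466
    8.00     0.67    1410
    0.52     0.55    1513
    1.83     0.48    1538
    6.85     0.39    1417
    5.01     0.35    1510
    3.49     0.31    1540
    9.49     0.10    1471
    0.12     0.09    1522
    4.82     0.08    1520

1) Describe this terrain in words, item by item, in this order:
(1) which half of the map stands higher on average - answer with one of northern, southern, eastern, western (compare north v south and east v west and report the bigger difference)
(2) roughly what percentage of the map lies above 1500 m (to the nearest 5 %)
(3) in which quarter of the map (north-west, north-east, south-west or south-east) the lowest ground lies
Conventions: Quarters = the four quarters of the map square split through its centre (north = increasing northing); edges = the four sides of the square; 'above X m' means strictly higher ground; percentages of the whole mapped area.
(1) Taken as a whole, the northern half is higher than the southern.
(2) Ground above 1500 m makes up about 85 % of the sheet.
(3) The lowest point lies in the south-east quarter of the map.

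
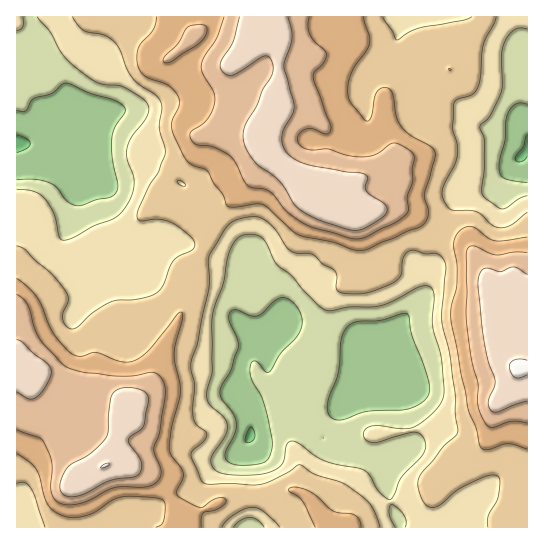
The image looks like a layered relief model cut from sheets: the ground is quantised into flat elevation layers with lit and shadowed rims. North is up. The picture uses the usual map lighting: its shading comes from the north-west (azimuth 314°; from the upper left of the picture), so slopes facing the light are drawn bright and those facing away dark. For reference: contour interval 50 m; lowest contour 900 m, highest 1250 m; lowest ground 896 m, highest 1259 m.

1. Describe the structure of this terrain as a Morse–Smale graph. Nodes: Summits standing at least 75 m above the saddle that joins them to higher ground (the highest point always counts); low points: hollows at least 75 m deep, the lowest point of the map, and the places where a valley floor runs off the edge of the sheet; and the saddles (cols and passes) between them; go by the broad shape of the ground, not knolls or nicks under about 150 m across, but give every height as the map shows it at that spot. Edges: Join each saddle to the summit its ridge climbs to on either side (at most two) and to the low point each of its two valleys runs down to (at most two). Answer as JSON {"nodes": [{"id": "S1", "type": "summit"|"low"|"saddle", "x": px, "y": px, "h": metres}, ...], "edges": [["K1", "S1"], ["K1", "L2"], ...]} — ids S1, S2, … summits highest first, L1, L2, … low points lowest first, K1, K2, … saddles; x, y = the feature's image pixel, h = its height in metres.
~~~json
{"nodes": [
{"id": "S1", "type": "summit", "x": 519, "y": 369, "h": 1259},
{"id": "S2", "type": "summit", "x": 105, "y": 466, "h": 1251},
{"id": "S3", "type": "summit", "x": 347, "y": 215, "h": 1236},
{"id": "L1", "type": "low", "x": 18, "y": 142, "h": 896},
{"id": "L2", "type": "low", "x": 250, "y": 437, "h": 896},
{"id": "L3", "type": "low", "x": 521, "y": 157, "h": 898},
{"id": "L4", "type": "low", "x": 249, "y": 527, "h": 957},
{"id": "L5", "type": "low", "x": 26, "y": 510, "h": 1025},
{"id": "K1", "type": "saddle", "x": 58, "y": 398, "h": 1171},
{"id": "K2", "type": "saddle", "x": 327, "y": 142, "h": 1146},
{"id": "K3", "type": "saddle", "x": 182, "y": 527, "h": 1120},
{"id": "K4", "type": "saddle", "x": 170, "y": 498, "h": 1105},
{"id": "K5", "type": "saddle", "x": 257, "y": 497, "h": 1072},
{"id": "K6", "type": "saddle", "x": 438, "y": 238, "h": 1065},
{"id": "K7", "type": "saddle", "x": 202, "y": 251, "h": 1059},
{"id": "K8", "type": "saddle", "x": 390, "y": 502, "h": 1001}],
"edges": [["K1", "S2"], ["K1", "L1"], ["K1", "L5"], ["K2", "S3"], ["K2", "L1"], ["K2", "L3"], ["K3", "S2"], ["K3", "L4"], ["K3", "L5"], ["K4", "S2"], ["K4", "L2"], ["K4", "L5"], ["K5", "S2"], ["K5", "L2"], ["K5", "L4"], ["K6", "S1"], ["K6", "S3"], ["K6", "L3"], ["K6", "L2"], ["K7", "S2"], ["K7", "S3"], ["K7", "L1"], ["K7", "L2"], ["K8", "S1"], ["K8", "S2"], ["K8", "L2"]]}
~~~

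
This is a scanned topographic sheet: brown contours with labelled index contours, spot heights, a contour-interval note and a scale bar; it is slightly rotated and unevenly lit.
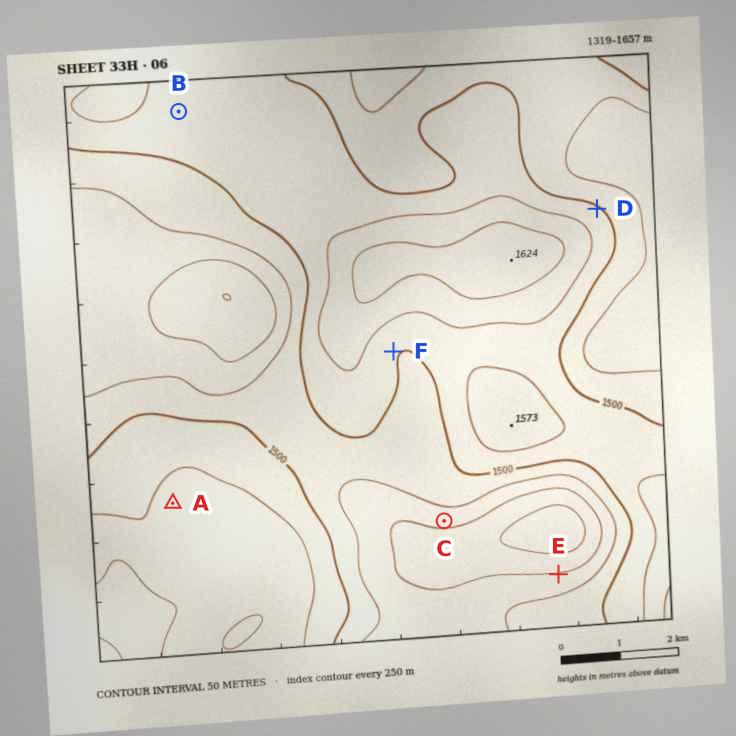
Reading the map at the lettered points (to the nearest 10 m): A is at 1570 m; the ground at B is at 1530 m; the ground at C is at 1410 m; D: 1500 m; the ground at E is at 1400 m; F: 1510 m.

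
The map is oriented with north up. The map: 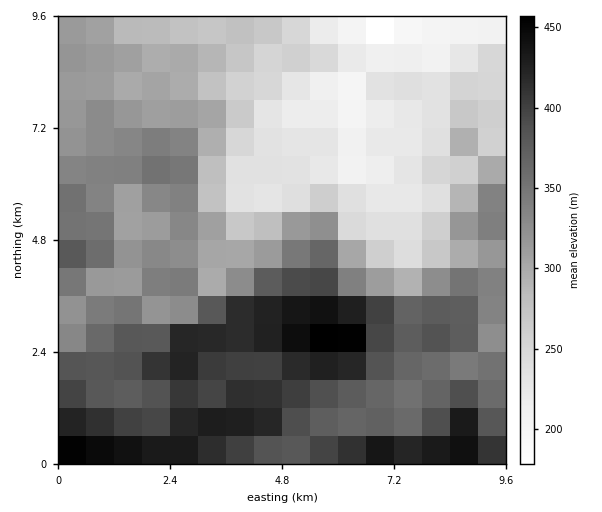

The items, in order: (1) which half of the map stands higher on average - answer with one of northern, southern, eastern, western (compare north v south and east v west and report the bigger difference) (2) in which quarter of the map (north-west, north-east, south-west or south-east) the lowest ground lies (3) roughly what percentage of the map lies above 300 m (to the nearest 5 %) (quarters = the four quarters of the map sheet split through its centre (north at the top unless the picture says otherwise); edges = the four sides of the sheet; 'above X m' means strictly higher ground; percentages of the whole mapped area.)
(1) On average the southern half of the map is the higher ground.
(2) Look to the north-east quarter for the lowest ground.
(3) About 65 % of the map lies above 300 m.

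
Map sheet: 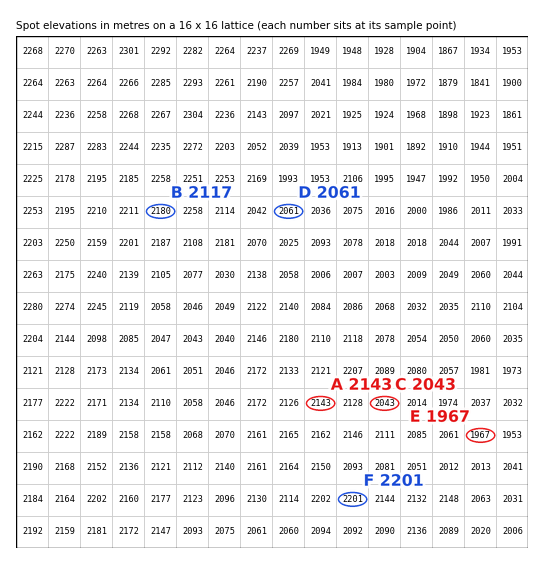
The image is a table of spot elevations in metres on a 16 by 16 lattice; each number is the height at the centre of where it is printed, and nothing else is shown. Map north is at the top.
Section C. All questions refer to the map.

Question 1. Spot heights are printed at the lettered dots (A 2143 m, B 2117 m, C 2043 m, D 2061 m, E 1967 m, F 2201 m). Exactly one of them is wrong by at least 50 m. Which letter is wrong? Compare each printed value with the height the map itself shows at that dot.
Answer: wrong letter B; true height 2180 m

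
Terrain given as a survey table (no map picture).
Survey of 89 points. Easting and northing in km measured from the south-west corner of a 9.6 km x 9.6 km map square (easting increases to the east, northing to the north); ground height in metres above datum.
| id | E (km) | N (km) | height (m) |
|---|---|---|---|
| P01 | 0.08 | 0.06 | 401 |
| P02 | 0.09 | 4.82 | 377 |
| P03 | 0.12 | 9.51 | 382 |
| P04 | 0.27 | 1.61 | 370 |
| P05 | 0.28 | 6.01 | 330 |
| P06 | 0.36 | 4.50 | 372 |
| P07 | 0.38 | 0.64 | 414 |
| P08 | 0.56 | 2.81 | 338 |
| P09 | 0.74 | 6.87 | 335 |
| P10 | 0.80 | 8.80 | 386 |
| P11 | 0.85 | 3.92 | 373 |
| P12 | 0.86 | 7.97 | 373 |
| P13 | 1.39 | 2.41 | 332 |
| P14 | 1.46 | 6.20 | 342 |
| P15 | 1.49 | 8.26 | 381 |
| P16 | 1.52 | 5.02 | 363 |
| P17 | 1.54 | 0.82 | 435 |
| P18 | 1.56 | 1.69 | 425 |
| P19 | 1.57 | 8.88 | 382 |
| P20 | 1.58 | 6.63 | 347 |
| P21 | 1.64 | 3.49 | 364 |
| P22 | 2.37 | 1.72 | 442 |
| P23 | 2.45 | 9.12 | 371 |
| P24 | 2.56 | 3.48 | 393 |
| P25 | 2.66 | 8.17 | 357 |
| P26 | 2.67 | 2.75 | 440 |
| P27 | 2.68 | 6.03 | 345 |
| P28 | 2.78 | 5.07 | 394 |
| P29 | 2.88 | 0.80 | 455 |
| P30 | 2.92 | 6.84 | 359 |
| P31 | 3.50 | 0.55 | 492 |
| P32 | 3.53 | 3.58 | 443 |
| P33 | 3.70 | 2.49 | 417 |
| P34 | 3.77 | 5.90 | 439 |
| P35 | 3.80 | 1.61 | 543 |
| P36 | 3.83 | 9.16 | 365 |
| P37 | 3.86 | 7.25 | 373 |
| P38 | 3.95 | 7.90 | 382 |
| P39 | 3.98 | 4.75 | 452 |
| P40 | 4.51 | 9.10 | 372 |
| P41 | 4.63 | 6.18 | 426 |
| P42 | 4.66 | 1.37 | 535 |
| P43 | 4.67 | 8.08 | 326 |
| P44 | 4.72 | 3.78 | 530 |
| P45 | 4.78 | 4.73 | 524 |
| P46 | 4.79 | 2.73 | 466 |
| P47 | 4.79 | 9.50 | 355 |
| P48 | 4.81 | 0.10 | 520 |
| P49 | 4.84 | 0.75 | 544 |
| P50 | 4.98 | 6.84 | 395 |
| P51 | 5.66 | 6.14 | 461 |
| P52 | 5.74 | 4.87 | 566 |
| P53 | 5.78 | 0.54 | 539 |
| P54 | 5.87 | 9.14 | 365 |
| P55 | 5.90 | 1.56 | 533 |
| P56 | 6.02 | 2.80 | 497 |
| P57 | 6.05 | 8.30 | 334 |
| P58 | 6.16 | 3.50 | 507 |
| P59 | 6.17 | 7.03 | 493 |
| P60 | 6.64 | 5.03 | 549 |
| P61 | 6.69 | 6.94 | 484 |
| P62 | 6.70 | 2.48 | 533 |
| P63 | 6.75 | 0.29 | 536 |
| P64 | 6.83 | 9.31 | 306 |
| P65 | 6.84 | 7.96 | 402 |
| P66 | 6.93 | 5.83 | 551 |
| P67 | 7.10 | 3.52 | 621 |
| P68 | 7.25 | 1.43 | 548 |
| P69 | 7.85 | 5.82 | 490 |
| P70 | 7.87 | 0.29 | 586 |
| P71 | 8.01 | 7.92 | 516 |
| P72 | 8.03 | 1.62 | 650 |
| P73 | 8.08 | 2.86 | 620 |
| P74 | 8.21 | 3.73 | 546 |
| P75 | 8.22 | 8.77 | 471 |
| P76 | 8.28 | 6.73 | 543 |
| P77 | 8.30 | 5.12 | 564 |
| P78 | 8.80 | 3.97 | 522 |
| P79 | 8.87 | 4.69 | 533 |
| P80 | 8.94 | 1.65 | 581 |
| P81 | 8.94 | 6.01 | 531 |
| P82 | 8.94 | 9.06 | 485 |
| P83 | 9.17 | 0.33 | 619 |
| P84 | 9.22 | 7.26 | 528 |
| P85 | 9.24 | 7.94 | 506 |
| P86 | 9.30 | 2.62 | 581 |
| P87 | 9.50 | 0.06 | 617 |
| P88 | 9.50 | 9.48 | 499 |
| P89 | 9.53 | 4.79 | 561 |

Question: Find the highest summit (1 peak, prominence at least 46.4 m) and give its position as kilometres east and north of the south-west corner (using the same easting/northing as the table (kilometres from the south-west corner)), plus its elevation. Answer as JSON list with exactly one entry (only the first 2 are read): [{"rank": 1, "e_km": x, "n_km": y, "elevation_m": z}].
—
[{"rank": 1, "e_km": 8.06, "n_km": 1.49, "elevation_m": 652}]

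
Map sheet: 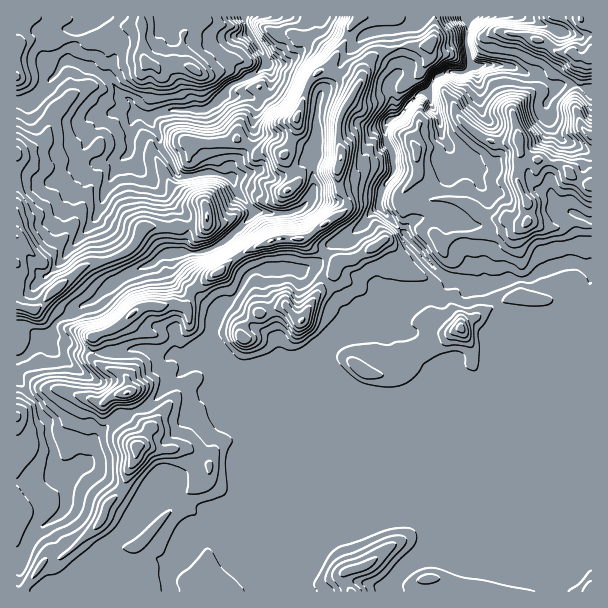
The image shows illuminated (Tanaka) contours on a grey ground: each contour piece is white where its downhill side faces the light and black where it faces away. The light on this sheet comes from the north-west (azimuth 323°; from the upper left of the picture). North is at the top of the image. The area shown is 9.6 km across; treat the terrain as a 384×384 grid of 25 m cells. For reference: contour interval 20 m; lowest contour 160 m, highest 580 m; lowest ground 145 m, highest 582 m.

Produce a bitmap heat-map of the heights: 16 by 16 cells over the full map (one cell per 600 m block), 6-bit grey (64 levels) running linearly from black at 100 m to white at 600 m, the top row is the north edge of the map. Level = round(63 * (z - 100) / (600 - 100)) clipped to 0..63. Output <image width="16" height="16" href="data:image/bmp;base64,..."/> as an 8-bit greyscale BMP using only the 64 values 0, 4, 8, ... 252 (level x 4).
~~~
<image width="16" height="16" href="data:image/bmp;base64,Qk02BQAAAAAAADYEAAAoAAAAEAAAABAAAAABAAgAAAAAAAABAAATCwAAEwsAAAABAAAAAAAAAAAAAAEBAQACAgIAAwMDAAQEBAAFBQUABgYGAAcHBwAICAgACQkJAAoKCgALCwsADAwMAA0NDQAODg4ADw8PABAQEAAREREAEhISABMTEwAUFBQAFRUVABYWFgAXFxcAGBgYABkZGQAaGhoAGxsbABwcHAAdHR0AHh4eAB8fHwAgICAAISEhACIiIgAjIyMAJCQkACUlJQAmJiYAJycnACgoKAApKSkAKioqACsrKwAsLCwALS0tAC4uLgAvLy8AMDAwADExMQAyMjIAMzMzADQ0NAA1NTUANjY2ADc3NwA4ODgAOTk5ADo6OgA7OzsAPDw8AD09PQA+Pj4APz8/AEBAQABBQUEAQkJCAENDQwBEREQARUVFAEZGRgBHR0cASEhIAElJSQBKSkoAS0tLAExMTABNTU0ATk5OAE9PTwBQUFAAUVFRAFJSUgBTU1MAVFRUAFVVVQBWVlYAV1dXAFhYWABZWVkAWlpaAFtbWwBcXFwAXV1dAF5eXgBfX18AYGBgAGFhYQBiYmIAY2NjAGRkZABlZWUAZmZmAGdnZwBoaGgAaWlpAGpqagBra2sAbGxsAG1tbQBubm4Ab29vAHBwcABxcXEAcnJyAHNzcwB0dHQAdXV1AHZ2dgB3d3cAeHh4AHl5eQB6enoAe3t7AHx8fAB9fX0Afn5+AH9/fwCAgIAAgYGBAIKCggCDg4MAhISEAIWFhQCGhoYAh4eHAIiIiACJiYkAioqKAIuLiwCMjIwAjY2NAI6OjgCPj48AkJCQAJGRkQCSkpIAk5OTAJSUlACVlZUAlpaWAJeXlwCYmJgAmZmZAJqamgCbm5sAnJycAJ2dnQCenp4An5+fAKCgoAChoaEAoqKiAKOjowCkpKQApaWlAKampgCnp6cAqKioAKmpqQCqqqoAq6urAKysrACtra0Arq6uAK+vrwCwsLAAsbGxALKysgCzs7MAtLS0ALW1tQC2trYAt7e3ALi4uAC5ubkAurq6ALu7uwC8vLwAvb29AL6+vgC/v78AwMDAAMHBwQDCwsIAw8PDAMTExADFxcUAxsbGAMfHxwDIyMgAycnJAMrKygDLy8sAzMzMAM3NzQDOzs4Az8/PANDQ0ADR0dEA0tLSANPT0wDU1NQA1dXVANbW1gDX19cA2NjYANnZ2QDa2toA29vbANzc3ADd3d0A3t7eAN/f3wDg4OAA4eHhAOLi4gDj4+MA5OTkAOXl5QDm5uYA5+fnAOjo6ADp6ekA6urqAOvr6wDs7OwA7e3tAO7u7gDv7+8A8PDwAPHx8QDy8vIA8/PzAPT09AD19fUA9vb2APf39wD4+PgA+fn5APr6+gD7+/sA/Pz8AP39/QD+/v4A////ALSwrLCssKiksMSsrKiopKisuLi0rKikpKSstKSkpKSkqKTAtLCspKSkpKSkpKSkpKigsMy4uKSkpKSkpKSkpKSsrLjQvKyopKSkpKSkpKSkqLzQzLSopKSkpKikpKSkpJCcxLysqLCopLCwrKykpKScmLjMwKzIzLioqLC8pKSkqKCInLDAtLi8sKikoKSopKSIlJCEmLjIwLy0qLC4sKSMdGyMkKR8mLy4pLC0xNC4fGhYWGhwcKSwwJywrLzQ1HhgVEhocHyotMCYrLDEwLhcYExAREBUkLDIjJCgrJSkYFRUbHBcPFSsxKicaHiIpGhcXGxkVDRcdKiorGyQoKw="/>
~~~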